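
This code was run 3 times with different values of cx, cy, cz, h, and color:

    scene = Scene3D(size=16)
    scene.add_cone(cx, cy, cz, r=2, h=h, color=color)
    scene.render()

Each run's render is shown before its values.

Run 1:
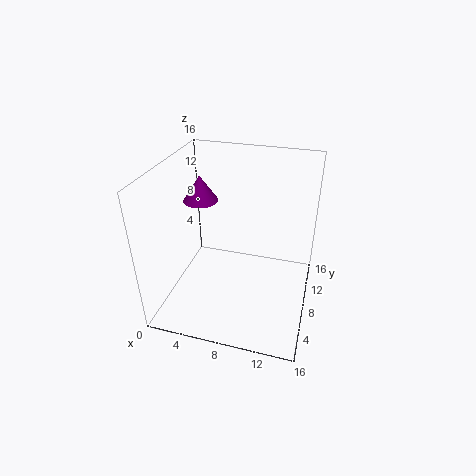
cx = 3, cy = 10, cz = 11, h = 3, color = 'purple'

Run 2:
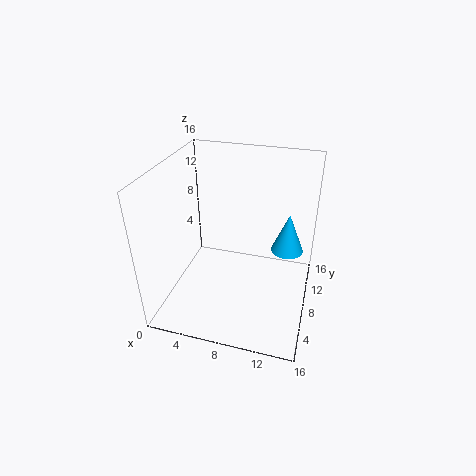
cx = 13, cy = 13, cz = 4, h = 5, color = 'deepskyblue'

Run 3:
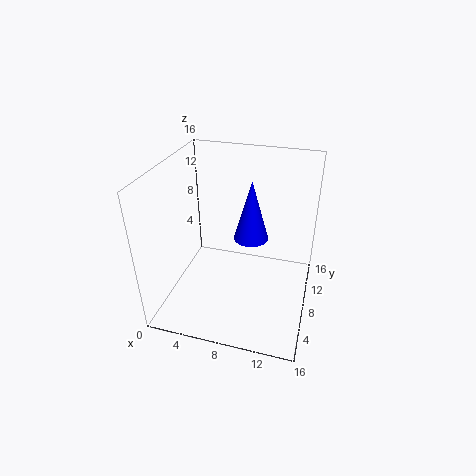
cx = 9, cy = 10, cz = 7, h = 7, color = 'blue'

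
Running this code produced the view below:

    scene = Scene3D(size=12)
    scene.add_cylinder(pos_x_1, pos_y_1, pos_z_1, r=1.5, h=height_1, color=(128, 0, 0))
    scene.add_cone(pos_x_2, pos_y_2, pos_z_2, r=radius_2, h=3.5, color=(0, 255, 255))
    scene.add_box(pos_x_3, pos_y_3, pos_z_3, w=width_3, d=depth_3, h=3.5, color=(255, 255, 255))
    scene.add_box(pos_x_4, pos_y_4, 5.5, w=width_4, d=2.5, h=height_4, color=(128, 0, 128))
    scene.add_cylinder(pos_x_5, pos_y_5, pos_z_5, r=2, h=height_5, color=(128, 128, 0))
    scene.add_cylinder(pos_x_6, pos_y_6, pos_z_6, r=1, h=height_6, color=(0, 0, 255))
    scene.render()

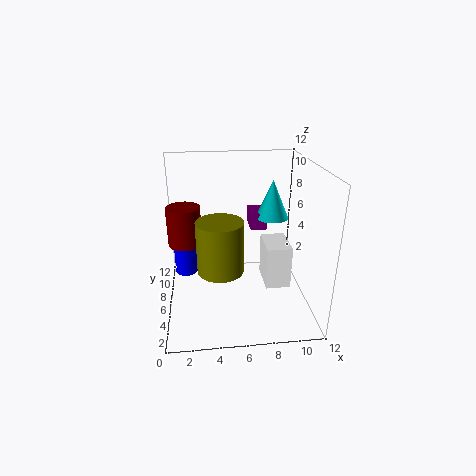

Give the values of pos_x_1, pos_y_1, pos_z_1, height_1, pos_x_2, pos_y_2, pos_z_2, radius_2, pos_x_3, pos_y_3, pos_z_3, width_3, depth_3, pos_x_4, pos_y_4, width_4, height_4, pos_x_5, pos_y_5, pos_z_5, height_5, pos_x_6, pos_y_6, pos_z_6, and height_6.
pos_x_1 = 1.5; pos_y_1 = 8.5; pos_z_1 = 4.5; height_1 = 3.5; pos_x_2 = 9.5; pos_y_2 = 9; pos_z_2 = 6.5; radius_2 = 1.5; pos_x_3 = 8; pos_y_3 = 3.5; pos_z_3 = 2.5; width_3 = 2; depth_3 = 3; pos_x_4 = 7.5; pos_y_4 = 8.5; width_4 = 1.5; height_4 = 1.5; pos_x_5 = 4.5; pos_y_5 = 6; pos_z_5 = 3; height_5 = 4.5; pos_x_6 = 1.5; pos_y_6 = 8; pos_z_6 = 2; height_6 = 4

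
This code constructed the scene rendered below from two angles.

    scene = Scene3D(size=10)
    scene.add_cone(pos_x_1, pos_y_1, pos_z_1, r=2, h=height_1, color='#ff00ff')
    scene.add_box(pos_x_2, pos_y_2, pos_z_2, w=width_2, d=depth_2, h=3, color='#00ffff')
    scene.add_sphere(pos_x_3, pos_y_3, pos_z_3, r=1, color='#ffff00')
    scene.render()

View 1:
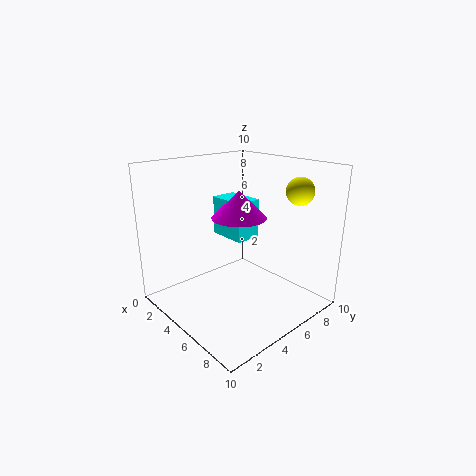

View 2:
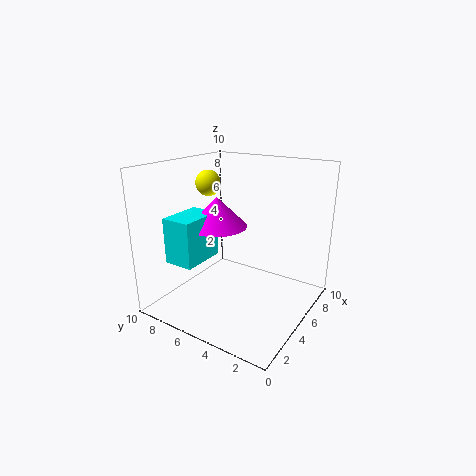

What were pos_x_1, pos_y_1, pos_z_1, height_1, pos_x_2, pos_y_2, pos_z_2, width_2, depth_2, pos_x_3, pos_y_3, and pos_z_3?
pos_x_1 = 4
pos_y_1 = 6
pos_z_1 = 6
height_1 = 2
pos_x_2 = 1
pos_y_2 = 6
pos_z_2 = 4
width_2 = 3
depth_2 = 2
pos_x_3 = 7
pos_y_3 = 9
pos_z_3 = 8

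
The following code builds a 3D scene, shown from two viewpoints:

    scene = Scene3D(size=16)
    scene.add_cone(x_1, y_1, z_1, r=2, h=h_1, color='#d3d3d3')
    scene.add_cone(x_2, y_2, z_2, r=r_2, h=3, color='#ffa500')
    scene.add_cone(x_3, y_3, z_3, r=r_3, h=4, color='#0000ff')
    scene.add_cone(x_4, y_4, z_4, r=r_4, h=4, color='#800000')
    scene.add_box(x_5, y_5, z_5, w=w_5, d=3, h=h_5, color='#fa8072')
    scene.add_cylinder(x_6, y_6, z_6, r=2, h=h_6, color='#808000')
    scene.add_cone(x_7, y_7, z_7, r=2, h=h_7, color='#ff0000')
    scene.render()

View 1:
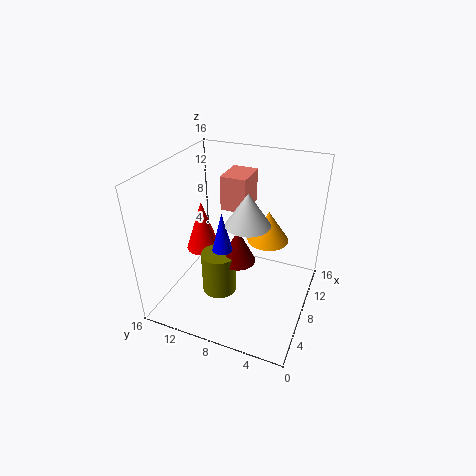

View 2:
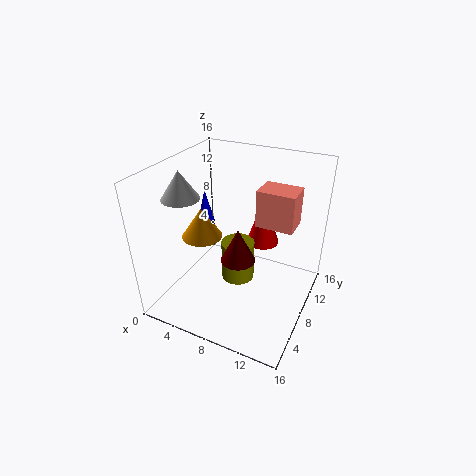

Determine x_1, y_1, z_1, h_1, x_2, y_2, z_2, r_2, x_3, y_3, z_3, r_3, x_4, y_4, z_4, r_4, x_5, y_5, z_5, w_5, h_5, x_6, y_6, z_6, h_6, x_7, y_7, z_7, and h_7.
x_1 = 3; y_1 = 5; z_1 = 13; h_1 = 3; x_2 = 6; y_2 = 4; z_2 = 10; r_2 = 2; x_3 = 4; y_3 = 8; z_3 = 9; r_3 = 1; x_4 = 8; y_4 = 8; z_4 = 5; r_4 = 2; x_5 = 10; y_5 = 8; z_5 = 10; w_5 = 4; h_5 = 4; x_6 = 7; y_6 = 10; z_6 = 1; h_6 = 5; x_7 = 9; y_7 = 13; z_7 = 5; h_7 = 6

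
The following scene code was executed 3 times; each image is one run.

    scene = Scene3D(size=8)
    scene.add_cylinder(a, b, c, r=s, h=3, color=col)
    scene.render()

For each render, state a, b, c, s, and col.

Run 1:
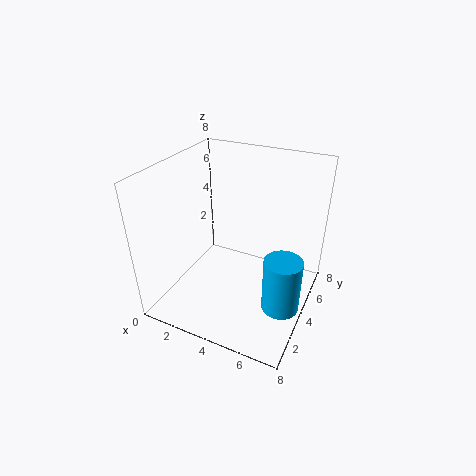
a = 7, b = 3, c = 1, s = 1, col = 'deepskyblue'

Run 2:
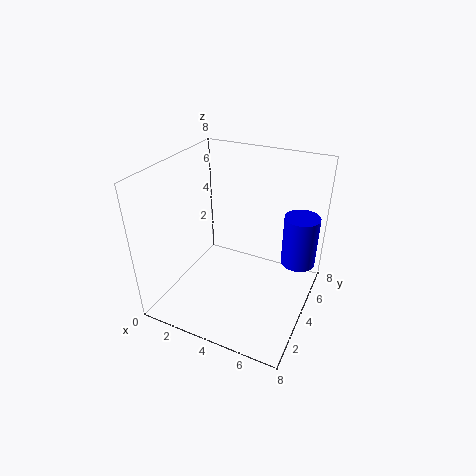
a = 7, b = 6, c = 2, s = 1, col = 'blue'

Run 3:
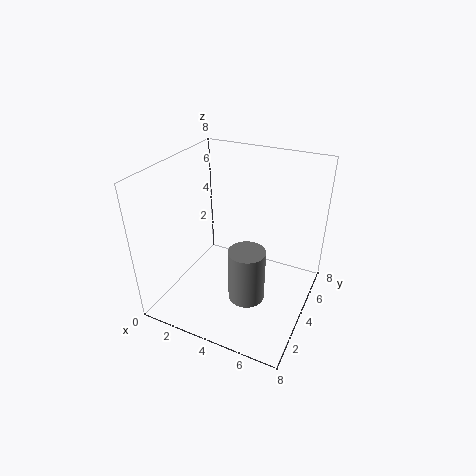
a = 5, b = 3, c = 1, s = 1, col = 'gray'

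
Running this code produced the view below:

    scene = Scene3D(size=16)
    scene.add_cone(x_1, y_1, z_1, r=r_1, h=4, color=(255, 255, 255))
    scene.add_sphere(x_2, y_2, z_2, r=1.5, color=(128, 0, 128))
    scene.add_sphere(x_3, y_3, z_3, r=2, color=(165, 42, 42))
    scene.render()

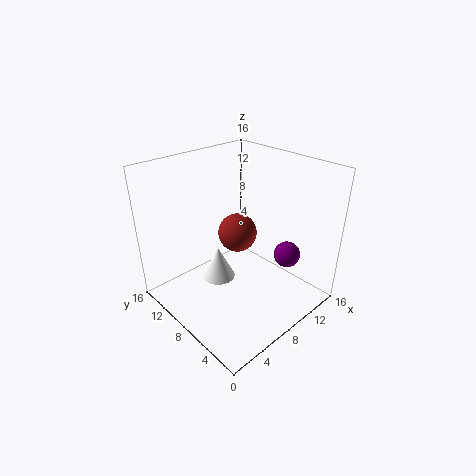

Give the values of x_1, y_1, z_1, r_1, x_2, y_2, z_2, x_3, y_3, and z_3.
x_1 = 7.5, y_1 = 11, z_1 = 1.5, r_1 = 2, x_2 = 12.5, y_2 = 4.5, z_2 = 5.5, x_3 = 7, y_3 = 7, z_3 = 9.5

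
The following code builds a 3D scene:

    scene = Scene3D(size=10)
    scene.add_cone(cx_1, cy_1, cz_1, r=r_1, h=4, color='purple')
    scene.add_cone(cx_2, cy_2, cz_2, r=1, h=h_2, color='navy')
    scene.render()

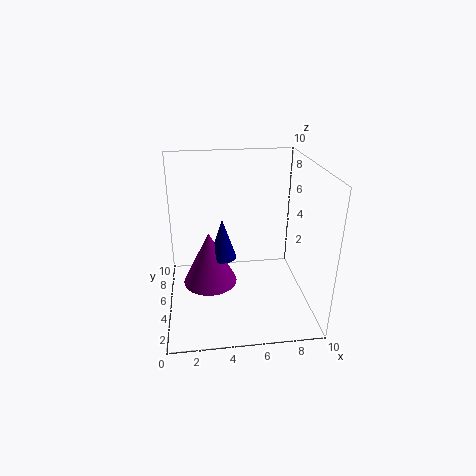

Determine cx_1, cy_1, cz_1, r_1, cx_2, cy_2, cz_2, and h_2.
cx_1 = 3
cy_1 = 6
cz_1 = 1
r_1 = 2
cx_2 = 4
cy_2 = 6
cz_2 = 3
h_2 = 3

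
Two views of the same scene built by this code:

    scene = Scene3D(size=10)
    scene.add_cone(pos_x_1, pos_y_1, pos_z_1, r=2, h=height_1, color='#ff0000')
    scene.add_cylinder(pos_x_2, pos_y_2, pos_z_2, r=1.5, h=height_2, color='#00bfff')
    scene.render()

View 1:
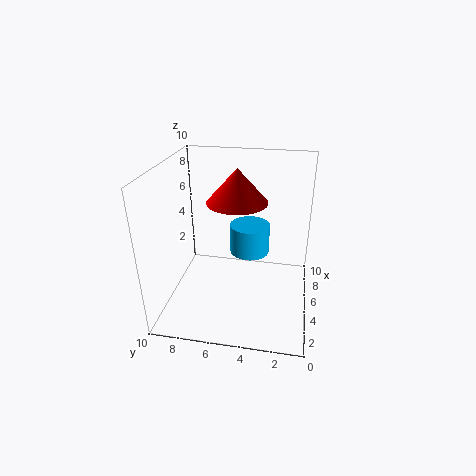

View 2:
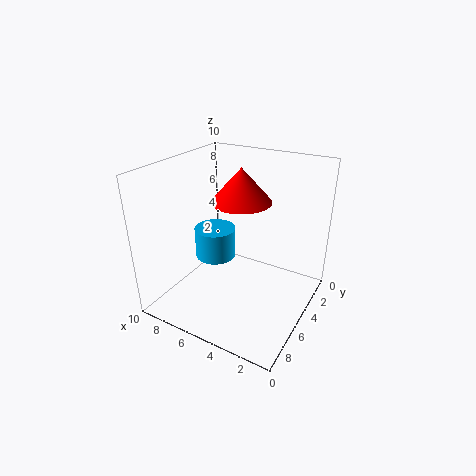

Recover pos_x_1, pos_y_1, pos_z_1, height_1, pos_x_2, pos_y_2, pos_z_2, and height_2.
pos_x_1 = 4.75, pos_y_1 = 5, pos_z_1 = 7.75, height_1 = 2.25, pos_x_2 = 7.25, pos_y_2 = 4.5, pos_z_2 = 2.75, height_2 = 2.25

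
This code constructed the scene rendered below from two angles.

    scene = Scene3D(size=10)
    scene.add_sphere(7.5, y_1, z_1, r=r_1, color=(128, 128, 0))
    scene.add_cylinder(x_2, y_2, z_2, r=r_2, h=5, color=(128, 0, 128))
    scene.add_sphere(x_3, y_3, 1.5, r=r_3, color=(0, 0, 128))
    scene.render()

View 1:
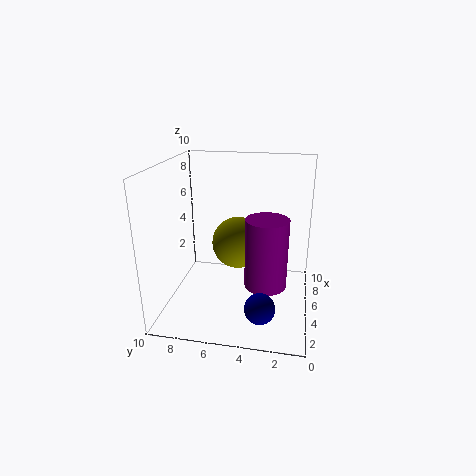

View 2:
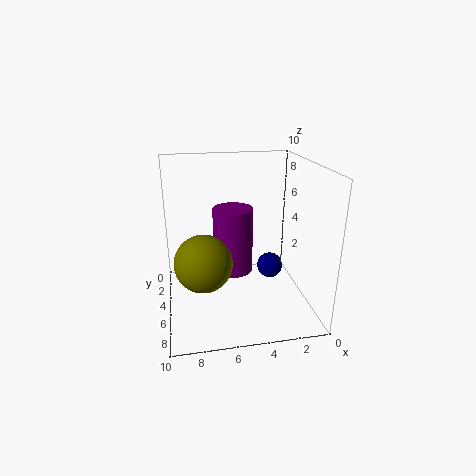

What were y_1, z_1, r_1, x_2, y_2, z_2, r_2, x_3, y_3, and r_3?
y_1 = 5.5; z_1 = 3.5; r_1 = 2; x_2 = 5; y_2 = 3; z_2 = 1.5; r_2 = 1.5; x_3 = 2; y_3 = 3; r_3 = 1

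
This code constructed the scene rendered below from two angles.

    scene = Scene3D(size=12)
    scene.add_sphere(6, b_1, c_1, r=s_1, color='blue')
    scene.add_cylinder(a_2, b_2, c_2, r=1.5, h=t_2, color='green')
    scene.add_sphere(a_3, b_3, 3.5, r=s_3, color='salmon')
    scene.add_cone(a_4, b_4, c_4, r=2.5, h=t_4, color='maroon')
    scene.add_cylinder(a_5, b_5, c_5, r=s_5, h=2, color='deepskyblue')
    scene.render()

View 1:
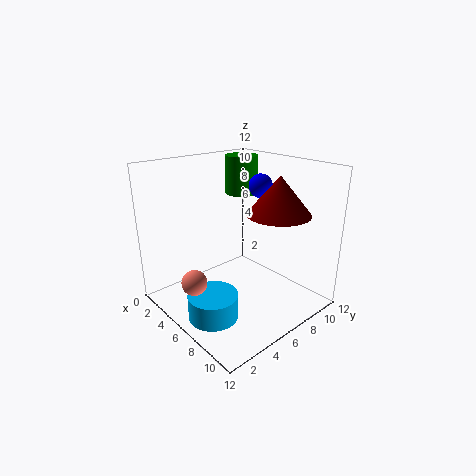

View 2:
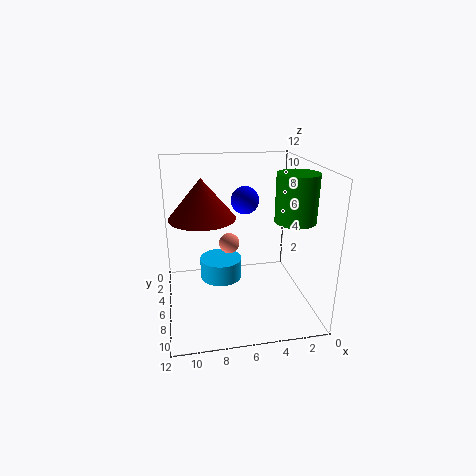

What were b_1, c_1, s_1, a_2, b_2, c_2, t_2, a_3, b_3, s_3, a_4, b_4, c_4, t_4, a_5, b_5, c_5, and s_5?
b_1 = 8.5; c_1 = 10; s_1 = 1; a_2 = 2.5; b_2 = 9.5; c_2 = 8.5; t_2 = 3.5; a_3 = 6; b_3 = 1.5; s_3 = 1; a_4 = 9; b_4 = 7.5; c_4 = 8.5; t_4 = 3; a_5 = 7; b_5 = 2.5; c_5 = 0.5; s_5 = 2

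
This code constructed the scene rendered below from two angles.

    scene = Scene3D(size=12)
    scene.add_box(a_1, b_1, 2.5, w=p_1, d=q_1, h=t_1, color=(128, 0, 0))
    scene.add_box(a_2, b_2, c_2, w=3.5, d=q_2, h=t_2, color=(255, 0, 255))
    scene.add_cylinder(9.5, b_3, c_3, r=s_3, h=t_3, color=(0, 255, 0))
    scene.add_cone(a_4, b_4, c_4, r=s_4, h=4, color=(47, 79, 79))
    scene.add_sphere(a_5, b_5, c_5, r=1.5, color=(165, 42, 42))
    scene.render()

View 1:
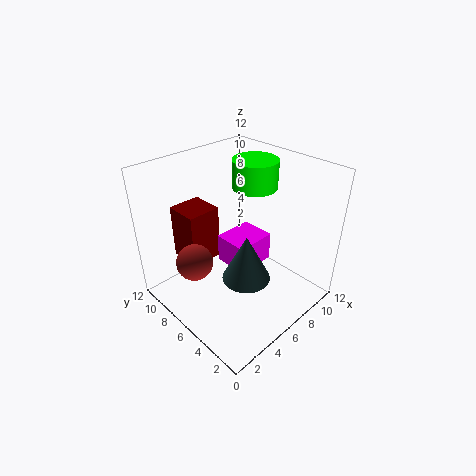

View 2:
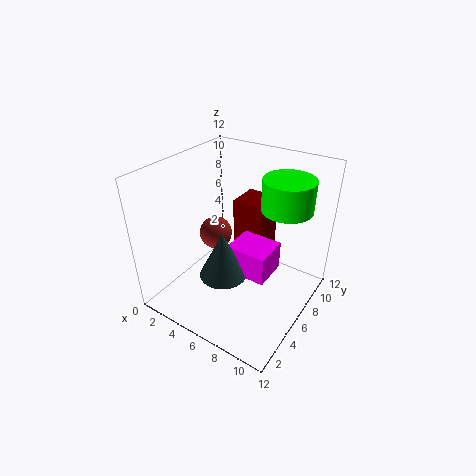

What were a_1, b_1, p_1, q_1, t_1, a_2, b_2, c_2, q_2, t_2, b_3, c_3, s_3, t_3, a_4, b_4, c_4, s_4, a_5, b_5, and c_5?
a_1 = 3.5
b_1 = 9
p_1 = 3
q_1 = 3
t_1 = 5
a_2 = 5.5
b_2 = 5
c_2 = 3
q_2 = 3
t_2 = 2.5
b_3 = 7.5
c_3 = 9
s_3 = 2
t_3 = 2.5
a_4 = 5.5
b_4 = 4.5
c_4 = 3
s_4 = 2
a_5 = 2.5
b_5 = 7.5
c_5 = 4.5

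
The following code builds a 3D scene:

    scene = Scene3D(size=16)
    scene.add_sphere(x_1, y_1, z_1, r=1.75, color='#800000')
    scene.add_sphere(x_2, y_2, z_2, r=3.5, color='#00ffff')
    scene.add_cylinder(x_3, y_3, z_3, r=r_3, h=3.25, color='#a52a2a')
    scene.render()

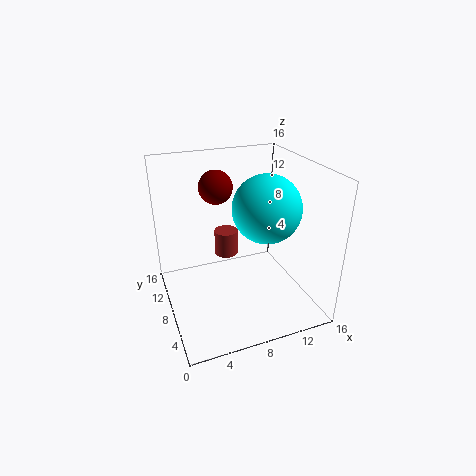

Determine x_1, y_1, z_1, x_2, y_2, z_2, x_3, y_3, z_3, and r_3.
x_1 = 5.75
y_1 = 8.5
z_1 = 14
x_2 = 10
y_2 = 5.25
z_2 = 12.25
x_3 = 8.5
y_3 = 13.5
z_3 = 3
r_3 = 1.5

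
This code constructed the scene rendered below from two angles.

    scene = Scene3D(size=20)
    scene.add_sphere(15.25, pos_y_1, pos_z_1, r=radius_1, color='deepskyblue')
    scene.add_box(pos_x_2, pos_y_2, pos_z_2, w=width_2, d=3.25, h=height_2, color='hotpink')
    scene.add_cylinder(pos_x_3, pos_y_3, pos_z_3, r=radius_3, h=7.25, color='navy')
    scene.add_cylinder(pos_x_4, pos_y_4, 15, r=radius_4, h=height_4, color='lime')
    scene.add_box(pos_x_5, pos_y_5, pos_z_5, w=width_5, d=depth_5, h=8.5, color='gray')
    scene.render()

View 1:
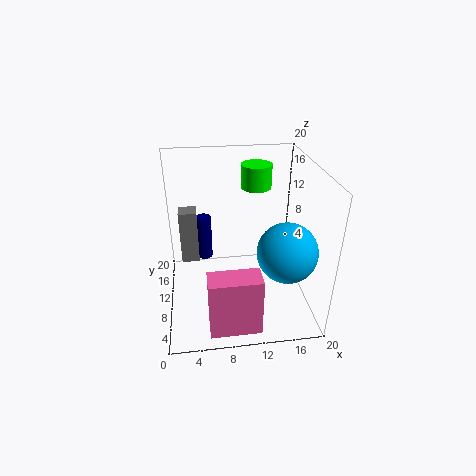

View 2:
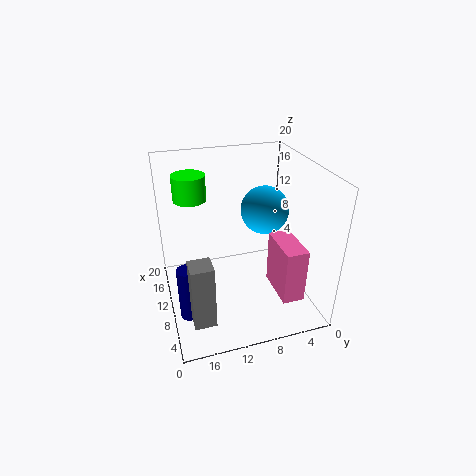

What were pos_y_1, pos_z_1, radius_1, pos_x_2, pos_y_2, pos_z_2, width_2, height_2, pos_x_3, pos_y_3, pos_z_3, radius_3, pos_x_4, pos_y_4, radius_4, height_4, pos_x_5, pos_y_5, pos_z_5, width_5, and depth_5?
pos_y_1 = 4; pos_z_1 = 11; radius_1 = 3.75; pos_x_2 = 5.25; pos_y_2 = 1.25; pos_z_2 = 0.5; width_2 = 6.75; height_2 = 8.25; pos_x_3 = 5.5; pos_y_3 = 18; pos_z_3 = 2.25; radius_3 = 1.25; pos_x_4 = 13.5; pos_y_4 = 15.75; radius_4 = 2.25; height_4 = 3.5; pos_x_5 = 1.75; pos_y_5 = 15.25; pos_z_5 = 3; width_5 = 2.75; depth_5 = 2.75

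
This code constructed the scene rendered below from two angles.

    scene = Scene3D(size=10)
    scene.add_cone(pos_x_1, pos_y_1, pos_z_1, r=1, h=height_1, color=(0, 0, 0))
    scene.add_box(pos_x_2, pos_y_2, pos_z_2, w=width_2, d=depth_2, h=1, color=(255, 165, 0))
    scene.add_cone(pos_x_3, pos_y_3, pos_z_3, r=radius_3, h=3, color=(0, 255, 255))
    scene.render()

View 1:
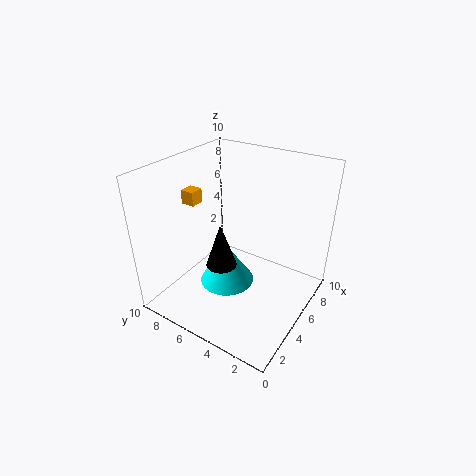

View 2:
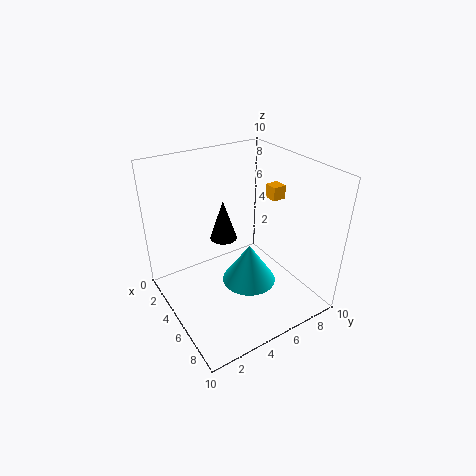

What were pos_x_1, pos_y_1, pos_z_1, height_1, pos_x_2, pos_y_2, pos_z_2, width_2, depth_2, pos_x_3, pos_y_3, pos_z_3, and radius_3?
pos_x_1 = 3
pos_y_1 = 5
pos_z_1 = 4
height_1 = 3
pos_x_2 = 4
pos_y_2 = 8
pos_z_2 = 7
width_2 = 1
depth_2 = 1
pos_x_3 = 5
pos_y_3 = 6
pos_z_3 = 1
radius_3 = 2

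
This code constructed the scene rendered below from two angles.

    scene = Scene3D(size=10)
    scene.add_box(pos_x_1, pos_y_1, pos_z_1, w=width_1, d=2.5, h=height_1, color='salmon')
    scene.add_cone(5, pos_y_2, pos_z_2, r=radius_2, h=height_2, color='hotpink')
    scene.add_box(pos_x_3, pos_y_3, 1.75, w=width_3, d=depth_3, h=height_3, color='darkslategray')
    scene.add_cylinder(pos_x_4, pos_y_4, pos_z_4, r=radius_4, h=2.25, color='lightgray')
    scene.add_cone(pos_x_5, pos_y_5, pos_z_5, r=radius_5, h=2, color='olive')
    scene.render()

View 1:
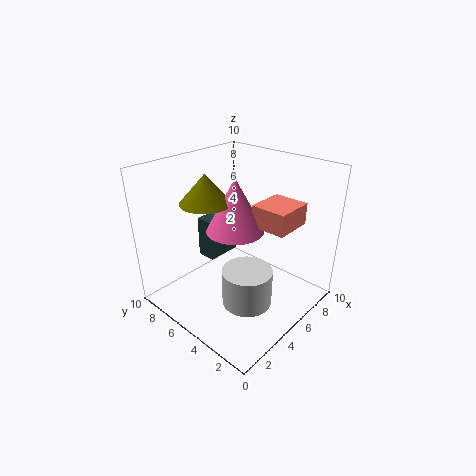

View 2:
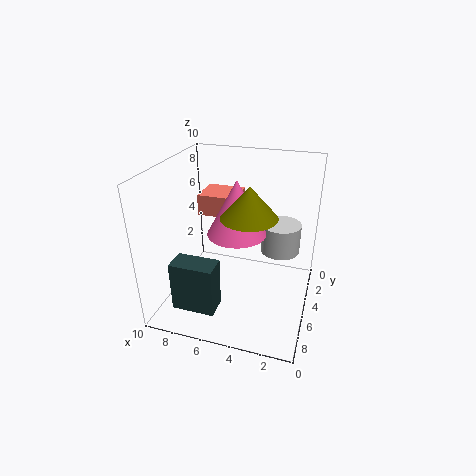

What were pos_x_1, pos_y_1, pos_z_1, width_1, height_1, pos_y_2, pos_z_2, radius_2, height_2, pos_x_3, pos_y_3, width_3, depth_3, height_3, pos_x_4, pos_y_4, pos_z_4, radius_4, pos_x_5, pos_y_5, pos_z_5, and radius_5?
pos_x_1 = 5.5, pos_y_1 = 1.75, pos_z_1 = 6, width_1 = 2.75, height_1 = 1.5, pos_y_2 = 5.25, pos_z_2 = 5.5, radius_2 = 2, height_2 = 3.75, pos_x_3 = 5.25, pos_y_3 = 8, width_3 = 2.75, depth_3 = 1.5, height_3 = 3.25, pos_x_4 = 2.5, pos_y_4 = 2, pos_z_4 = 2.75, radius_4 = 1.5, pos_x_5 = 3.75, pos_y_5 = 6.75, pos_z_5 = 7.5, radius_5 = 1.75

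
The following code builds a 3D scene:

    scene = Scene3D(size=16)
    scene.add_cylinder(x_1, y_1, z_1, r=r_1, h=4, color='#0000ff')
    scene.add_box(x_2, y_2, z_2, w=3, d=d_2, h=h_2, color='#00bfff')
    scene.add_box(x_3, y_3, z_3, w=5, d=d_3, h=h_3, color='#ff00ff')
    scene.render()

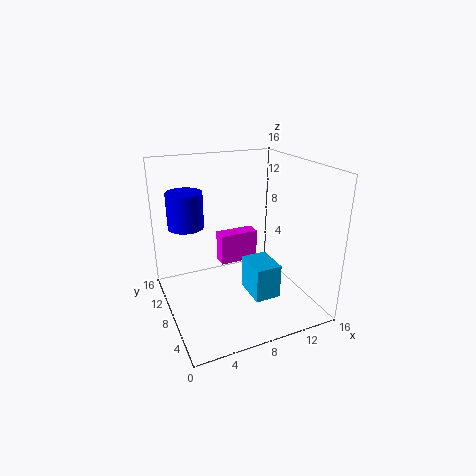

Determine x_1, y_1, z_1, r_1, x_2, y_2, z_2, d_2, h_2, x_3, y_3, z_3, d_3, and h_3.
x_1 = 3; y_1 = 11; z_1 = 9; r_1 = 2; x_2 = 9; y_2 = 5; z_2 = 1; d_2 = 4; h_2 = 4; x_3 = 8; y_3 = 13; z_3 = 2; d_3 = 2; h_3 = 4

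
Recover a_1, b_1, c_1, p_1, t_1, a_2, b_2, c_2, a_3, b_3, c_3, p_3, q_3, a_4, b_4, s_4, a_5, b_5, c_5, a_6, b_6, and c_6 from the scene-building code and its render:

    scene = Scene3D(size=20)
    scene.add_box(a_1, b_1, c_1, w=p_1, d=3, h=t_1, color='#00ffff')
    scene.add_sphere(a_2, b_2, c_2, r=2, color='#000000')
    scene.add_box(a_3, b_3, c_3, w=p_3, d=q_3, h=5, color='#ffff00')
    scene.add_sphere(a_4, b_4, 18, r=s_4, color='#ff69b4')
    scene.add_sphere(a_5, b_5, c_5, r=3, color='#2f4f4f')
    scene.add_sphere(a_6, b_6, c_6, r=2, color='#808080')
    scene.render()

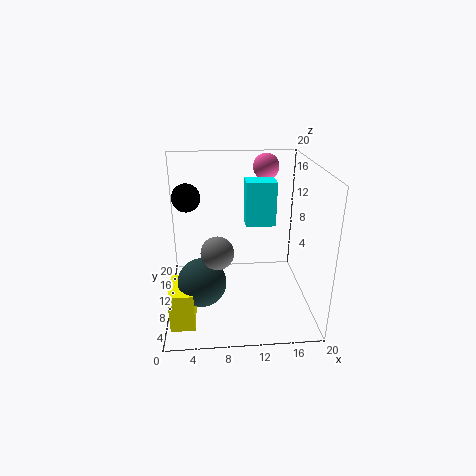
a_1 = 11; b_1 = 9; c_1 = 12; p_1 = 4; t_1 = 6; a_2 = 3; b_2 = 13; c_2 = 15; a_3 = 1; b_3 = 1; c_3 = 2; p_3 = 3; q_3 = 5; a_4 = 15; b_4 = 18; s_4 = 2; a_5 = 5; b_5 = 4; c_5 = 7; a_6 = 7; b_6 = 4; c_6 = 11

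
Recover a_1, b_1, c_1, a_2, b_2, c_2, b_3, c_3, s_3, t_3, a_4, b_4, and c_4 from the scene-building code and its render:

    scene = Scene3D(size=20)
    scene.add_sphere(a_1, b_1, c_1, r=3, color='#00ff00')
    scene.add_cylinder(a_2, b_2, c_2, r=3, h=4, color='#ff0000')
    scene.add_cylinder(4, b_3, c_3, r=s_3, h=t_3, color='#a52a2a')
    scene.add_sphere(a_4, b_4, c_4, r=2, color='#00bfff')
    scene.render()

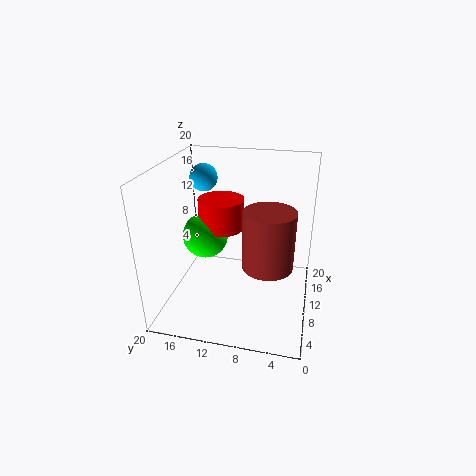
a_1 = 8; b_1 = 14; c_1 = 11; a_2 = 9; b_2 = 12; c_2 = 12; b_3 = 5; c_3 = 10; s_3 = 3; t_3 = 7; a_4 = 14; b_4 = 16; c_4 = 17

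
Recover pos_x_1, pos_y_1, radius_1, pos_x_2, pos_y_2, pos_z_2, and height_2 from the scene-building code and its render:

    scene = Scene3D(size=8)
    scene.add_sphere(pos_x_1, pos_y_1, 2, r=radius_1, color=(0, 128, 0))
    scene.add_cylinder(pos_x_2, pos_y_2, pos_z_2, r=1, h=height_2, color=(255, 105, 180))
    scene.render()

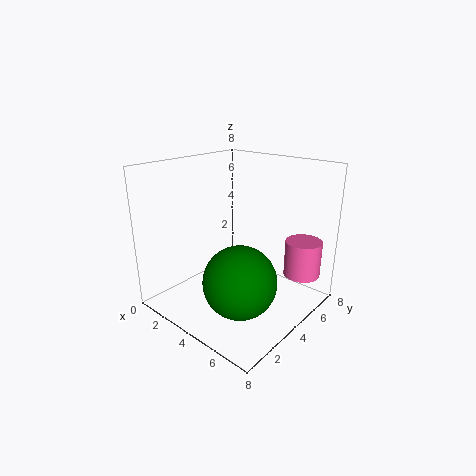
pos_x_1 = 5; pos_y_1 = 3; radius_1 = 2; pos_x_2 = 7; pos_y_2 = 6; pos_z_2 = 2; height_2 = 2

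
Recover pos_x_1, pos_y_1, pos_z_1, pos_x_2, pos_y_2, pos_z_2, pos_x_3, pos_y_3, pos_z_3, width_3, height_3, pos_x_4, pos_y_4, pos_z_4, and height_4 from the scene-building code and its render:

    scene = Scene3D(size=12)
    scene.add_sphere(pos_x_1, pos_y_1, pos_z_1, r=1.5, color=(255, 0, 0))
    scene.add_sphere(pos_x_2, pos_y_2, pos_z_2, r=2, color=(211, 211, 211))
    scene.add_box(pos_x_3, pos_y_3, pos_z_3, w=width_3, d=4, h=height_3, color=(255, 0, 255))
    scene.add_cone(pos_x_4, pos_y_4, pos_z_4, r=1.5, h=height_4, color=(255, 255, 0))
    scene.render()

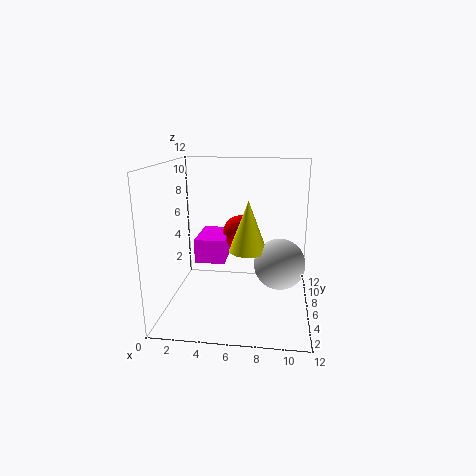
pos_x_1 = 6; pos_y_1 = 7.5; pos_z_1 = 6; pos_x_2 = 9.5; pos_y_2 = 4.5; pos_z_2 = 4.5; pos_x_3 = 2.5; pos_y_3 = 5; pos_z_3 = 4; width_3 = 2.5; height_3 = 2; pos_x_4 = 7; pos_y_4 = 4.5; pos_z_4 = 5.5; height_4 = 4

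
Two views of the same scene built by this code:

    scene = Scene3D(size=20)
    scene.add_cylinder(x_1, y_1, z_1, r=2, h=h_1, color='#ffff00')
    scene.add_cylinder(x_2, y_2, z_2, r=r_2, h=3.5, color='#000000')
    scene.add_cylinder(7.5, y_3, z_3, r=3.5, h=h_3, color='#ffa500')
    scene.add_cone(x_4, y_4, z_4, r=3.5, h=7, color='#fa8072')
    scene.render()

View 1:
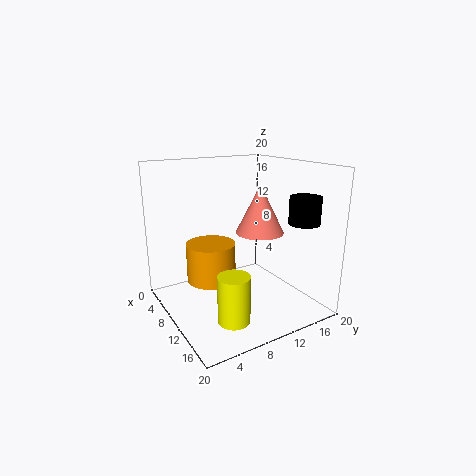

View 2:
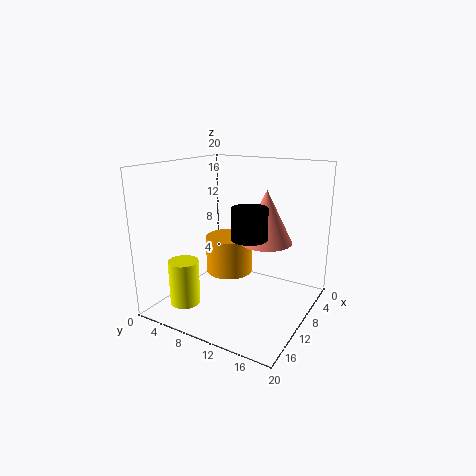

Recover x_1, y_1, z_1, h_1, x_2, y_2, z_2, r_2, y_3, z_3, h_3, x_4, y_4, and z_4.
x_1 = 16.5; y_1 = 5.5; z_1 = 2; h_1 = 6; x_2 = 17; y_2 = 15.5; z_2 = 13; r_2 = 2; y_3 = 7; z_3 = 3.5; h_3 = 5.5; x_4 = 9.5; y_4 = 14; z_4 = 10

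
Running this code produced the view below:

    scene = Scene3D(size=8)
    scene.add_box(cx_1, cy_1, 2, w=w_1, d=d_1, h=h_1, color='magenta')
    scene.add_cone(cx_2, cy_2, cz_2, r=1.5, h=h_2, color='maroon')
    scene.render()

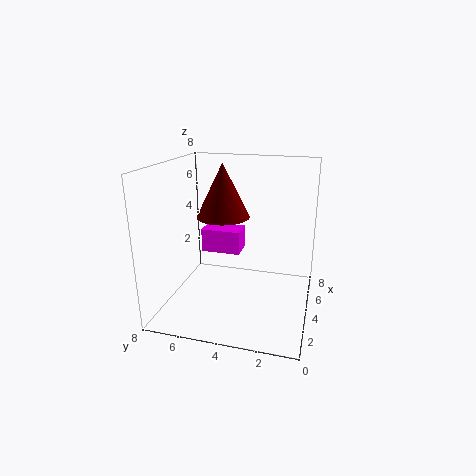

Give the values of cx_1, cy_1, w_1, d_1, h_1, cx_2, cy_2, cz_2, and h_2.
cx_1 = 6, cy_1 = 4.5, w_1 = 1.5, d_1 = 2.5, h_1 = 1.5, cx_2 = 4.5, cy_2 = 5, cz_2 = 5, h_2 = 3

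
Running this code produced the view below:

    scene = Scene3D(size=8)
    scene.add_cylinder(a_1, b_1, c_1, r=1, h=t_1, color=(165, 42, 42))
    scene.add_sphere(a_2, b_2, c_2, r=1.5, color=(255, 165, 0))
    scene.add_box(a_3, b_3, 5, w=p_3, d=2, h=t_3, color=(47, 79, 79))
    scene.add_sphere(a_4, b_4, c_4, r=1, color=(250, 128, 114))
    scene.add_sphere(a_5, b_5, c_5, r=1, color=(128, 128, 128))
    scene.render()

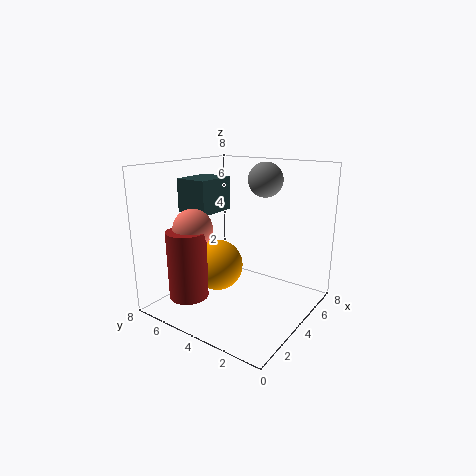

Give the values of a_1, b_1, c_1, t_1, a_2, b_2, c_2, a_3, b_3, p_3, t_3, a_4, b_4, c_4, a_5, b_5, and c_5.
a_1 = 1; b_1 = 5; c_1 = 1.5; t_1 = 3.5; a_2 = 4; b_2 = 5.5; c_2 = 2; a_3 = 3.5; b_3 = 6; p_3 = 2.5; t_3 = 2; a_4 = 1.5; b_4 = 5; c_4 = 5; a_5 = 6; b_5 = 3.5; c_5 = 7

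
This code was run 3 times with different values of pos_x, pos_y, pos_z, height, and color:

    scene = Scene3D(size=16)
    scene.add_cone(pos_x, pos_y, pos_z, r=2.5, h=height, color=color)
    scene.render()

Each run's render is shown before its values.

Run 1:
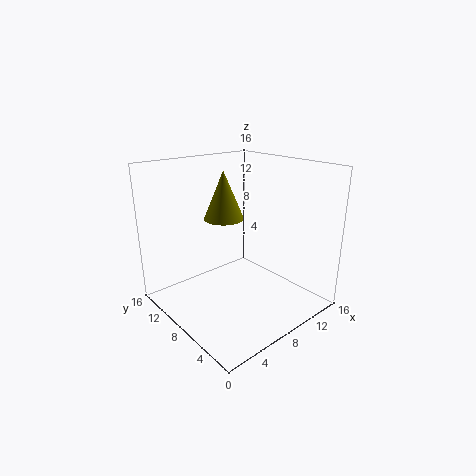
pos_x = 10
pos_y = 13
pos_z = 8.5
height = 6
color = 'olive'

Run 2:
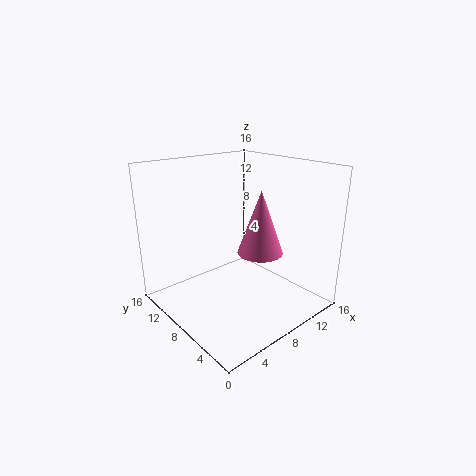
pos_x = 9.5
pos_y = 6
pos_z = 6.5
height = 7
color = 'hotpink'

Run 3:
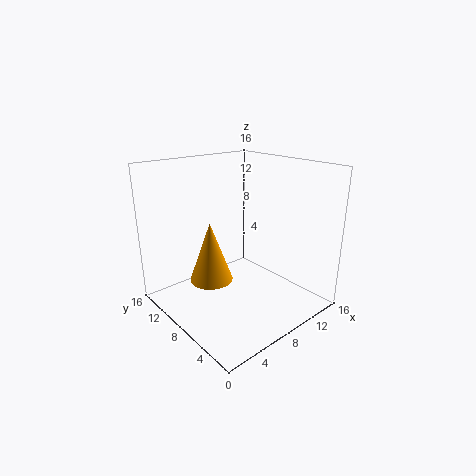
pos_x = 6
pos_y = 10.5
pos_z = 2.5
height = 7
color = 'orange'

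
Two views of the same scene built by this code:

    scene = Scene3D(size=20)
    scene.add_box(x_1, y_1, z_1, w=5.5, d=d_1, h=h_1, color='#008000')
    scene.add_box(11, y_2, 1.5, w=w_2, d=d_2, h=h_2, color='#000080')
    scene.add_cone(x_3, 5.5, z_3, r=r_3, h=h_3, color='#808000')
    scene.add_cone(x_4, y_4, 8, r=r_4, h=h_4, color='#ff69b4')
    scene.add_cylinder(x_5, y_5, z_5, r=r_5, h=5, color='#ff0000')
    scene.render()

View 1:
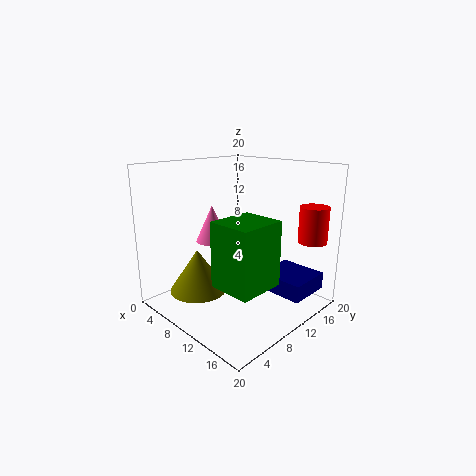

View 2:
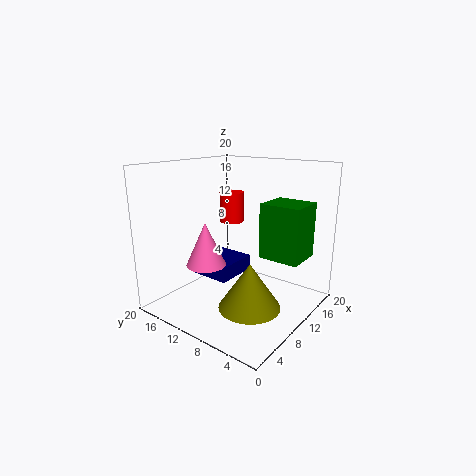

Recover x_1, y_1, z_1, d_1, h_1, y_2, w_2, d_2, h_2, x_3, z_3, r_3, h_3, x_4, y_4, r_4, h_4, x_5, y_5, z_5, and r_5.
x_1 = 13, y_1 = 2.5, z_1 = 6.5, d_1 = 6, h_1 = 8, y_2 = 13.5, w_2 = 7, d_2 = 6.5, h_2 = 2.5, x_3 = 6.5, z_3 = 2.5, r_3 = 4, h_3 = 6, x_4 = 4, y_4 = 10.5, r_4 = 2.5, h_4 = 5.5, x_5 = 17.5, y_5 = 17, z_5 = 9.5, r_5 = 2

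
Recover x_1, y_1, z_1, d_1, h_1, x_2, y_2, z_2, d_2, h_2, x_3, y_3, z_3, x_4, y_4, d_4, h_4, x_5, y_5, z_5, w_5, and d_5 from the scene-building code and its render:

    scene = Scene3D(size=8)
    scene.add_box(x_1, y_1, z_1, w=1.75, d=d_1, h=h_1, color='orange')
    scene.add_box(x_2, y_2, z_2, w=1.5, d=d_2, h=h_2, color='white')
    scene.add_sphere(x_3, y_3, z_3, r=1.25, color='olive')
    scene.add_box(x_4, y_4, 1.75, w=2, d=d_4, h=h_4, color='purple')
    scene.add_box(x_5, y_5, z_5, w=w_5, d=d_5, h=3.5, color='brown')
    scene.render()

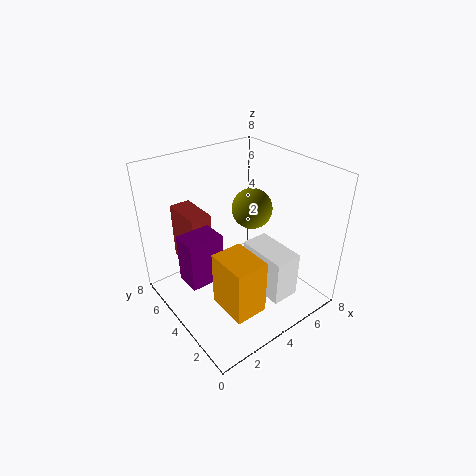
x_1 = 1.75; y_1 = 1; z_1 = 1.25; d_1 = 2.25; h_1 = 3; x_2 = 4; y_2 = 0.75; z_2 = 1.5; d_2 = 2.75; h_2 = 2.5; x_3 = 6.25; y_3 = 5.5; z_3 = 4.5; x_4 = 1; y_4 = 4; d_4 = 1.5; h_4 = 2.75; x_5 = 2; y_5 = 5.5; z_5 = 1.5; w_5 = 1.25; d_5 = 2.5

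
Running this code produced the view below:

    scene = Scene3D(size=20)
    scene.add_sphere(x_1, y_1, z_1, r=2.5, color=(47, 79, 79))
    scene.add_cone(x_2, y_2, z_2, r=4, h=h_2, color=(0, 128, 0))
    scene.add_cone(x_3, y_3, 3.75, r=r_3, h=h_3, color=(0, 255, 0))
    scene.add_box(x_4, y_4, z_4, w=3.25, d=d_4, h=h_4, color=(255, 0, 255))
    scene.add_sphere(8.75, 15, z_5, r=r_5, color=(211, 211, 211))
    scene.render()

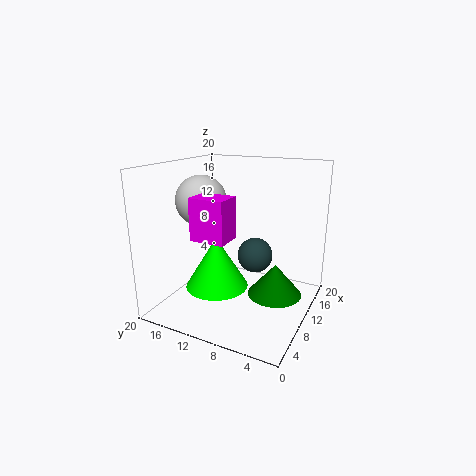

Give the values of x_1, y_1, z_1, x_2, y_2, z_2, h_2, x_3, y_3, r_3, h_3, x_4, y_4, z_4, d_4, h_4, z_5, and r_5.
x_1 = 12, y_1 = 8.25, z_1 = 7, x_2 = 13.25, y_2 = 5.5, z_2 = 0.75, h_2 = 4.75, x_3 = 7, y_3 = 11.75, r_3 = 4.25, h_3 = 7, x_4 = 1.25, y_4 = 7.5, z_4 = 12.25, d_4 = 4.25, h_4 = 5, z_5 = 15, r_5 = 3.5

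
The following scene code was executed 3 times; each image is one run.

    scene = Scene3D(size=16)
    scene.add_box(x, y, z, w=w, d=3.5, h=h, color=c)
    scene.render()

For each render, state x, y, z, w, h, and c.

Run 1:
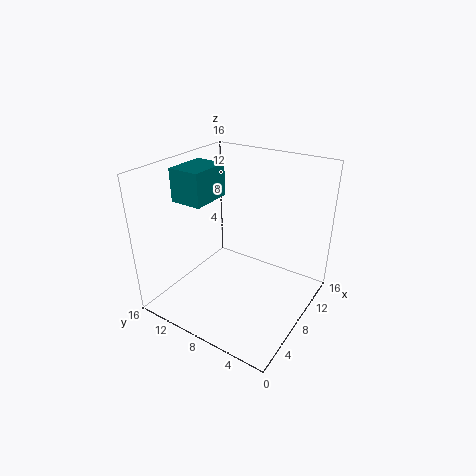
x = 4
y = 10
z = 12.5
w = 4.5
h = 3.5
c = 'teal'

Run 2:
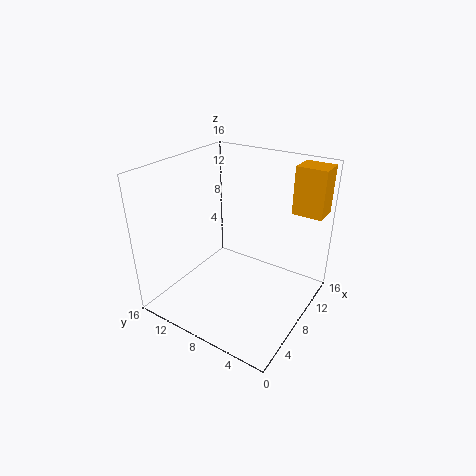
x = 13
y = 0.5
z = 10
w = 3
h = 5.5
c = 'orange'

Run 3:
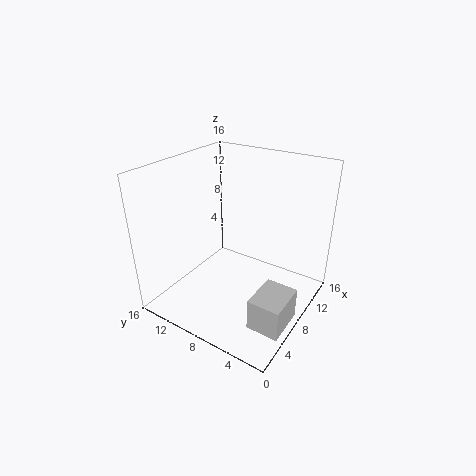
x = 3.5
y = 0.5
z = 0.5
w = 4.5
h = 3.5
c = 'lightgray'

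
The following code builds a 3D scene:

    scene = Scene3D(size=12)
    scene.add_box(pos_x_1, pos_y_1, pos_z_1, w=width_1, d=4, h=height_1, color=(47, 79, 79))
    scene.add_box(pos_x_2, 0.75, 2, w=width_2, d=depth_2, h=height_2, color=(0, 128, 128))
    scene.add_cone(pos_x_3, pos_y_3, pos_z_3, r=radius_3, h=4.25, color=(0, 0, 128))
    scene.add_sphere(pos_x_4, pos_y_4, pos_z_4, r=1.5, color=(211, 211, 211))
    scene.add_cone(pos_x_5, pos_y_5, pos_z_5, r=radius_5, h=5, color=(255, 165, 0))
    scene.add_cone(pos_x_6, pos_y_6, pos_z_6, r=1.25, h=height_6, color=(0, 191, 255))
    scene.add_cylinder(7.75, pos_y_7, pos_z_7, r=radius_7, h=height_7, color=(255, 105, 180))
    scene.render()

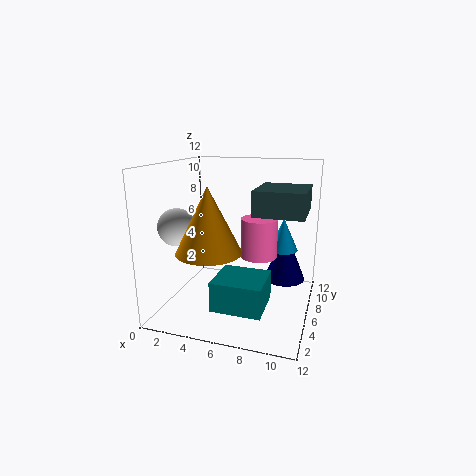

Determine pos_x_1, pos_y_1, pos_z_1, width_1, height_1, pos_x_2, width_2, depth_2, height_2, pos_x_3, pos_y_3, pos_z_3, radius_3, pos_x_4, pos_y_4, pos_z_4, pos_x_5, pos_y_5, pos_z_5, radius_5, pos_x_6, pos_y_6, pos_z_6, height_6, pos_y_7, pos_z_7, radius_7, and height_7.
pos_x_1 = 8.25; pos_y_1 = 1.75; pos_z_1 = 9; width_1 = 3.5; height_1 = 1.75; pos_x_2 = 5.5; width_2 = 3.75; depth_2 = 3.5; height_2 = 2.25; pos_x_3 = 9.75; pos_y_3 = 7.5; pos_z_3 = 2.25; radius_3 = 1.75; pos_x_4 = 1.75; pos_y_4 = 3.5; pos_z_4 = 7.25; pos_x_5 = 4.75; pos_y_5 = 2.75; pos_z_5 = 5.75; radius_5 = 2.5; pos_x_6 = 9.5; pos_y_6 = 7.75; pos_z_6 = 4.75; height_6 = 2.75; pos_y_7 = 6.25; pos_z_7 = 4.5; radius_7 = 1.5; height_7 = 3.25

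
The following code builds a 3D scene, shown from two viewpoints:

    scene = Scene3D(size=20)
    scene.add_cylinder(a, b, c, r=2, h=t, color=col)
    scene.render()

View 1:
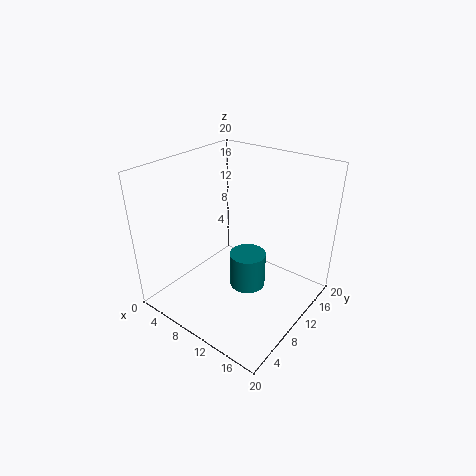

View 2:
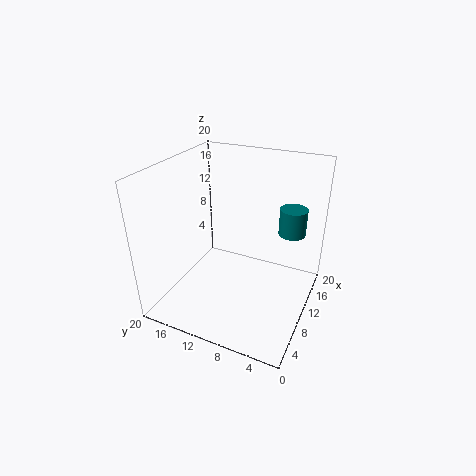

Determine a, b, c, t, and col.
a = 16; b = 4; c = 9; t = 4; col = 'teal'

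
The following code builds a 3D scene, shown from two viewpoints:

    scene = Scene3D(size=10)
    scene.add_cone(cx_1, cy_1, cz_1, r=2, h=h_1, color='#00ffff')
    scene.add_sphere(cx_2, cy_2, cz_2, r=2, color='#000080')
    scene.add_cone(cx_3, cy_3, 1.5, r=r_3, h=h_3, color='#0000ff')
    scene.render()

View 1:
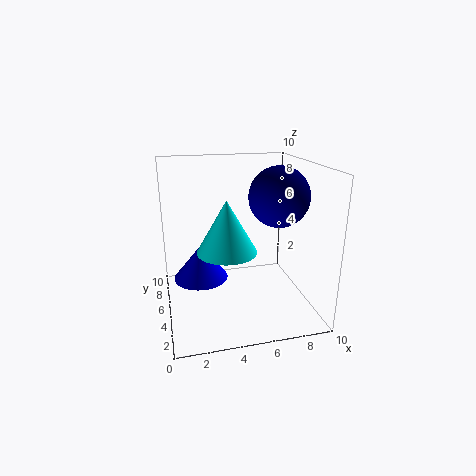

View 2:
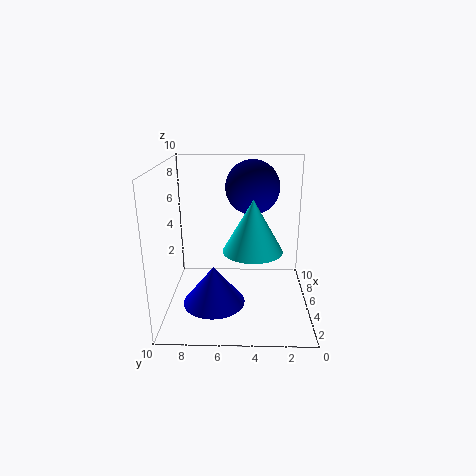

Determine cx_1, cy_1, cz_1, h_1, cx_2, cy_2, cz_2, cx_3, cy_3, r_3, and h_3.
cx_1 = 4; cy_1 = 4; cz_1 = 4.5; h_1 = 3.5; cx_2 = 7.5; cy_2 = 4; cz_2 = 8; cx_3 = 2.5; cy_3 = 6.5; r_3 = 2; h_3 = 2.5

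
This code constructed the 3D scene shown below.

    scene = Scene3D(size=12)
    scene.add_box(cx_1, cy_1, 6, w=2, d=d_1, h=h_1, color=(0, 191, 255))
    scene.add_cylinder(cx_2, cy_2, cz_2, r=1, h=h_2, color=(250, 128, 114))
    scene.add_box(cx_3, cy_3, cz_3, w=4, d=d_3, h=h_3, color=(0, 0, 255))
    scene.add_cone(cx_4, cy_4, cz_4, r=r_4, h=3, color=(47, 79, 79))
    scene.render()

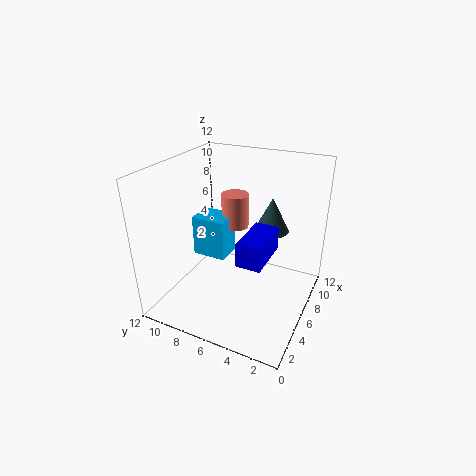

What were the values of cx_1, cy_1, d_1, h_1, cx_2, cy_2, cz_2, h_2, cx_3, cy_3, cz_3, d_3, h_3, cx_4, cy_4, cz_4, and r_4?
cx_1 = 2.5; cy_1 = 5.5; d_1 = 2.5; h_1 = 3; cx_2 = 4.5; cy_2 = 5.5; cz_2 = 8; h_2 = 2.5; cx_3 = 3.5; cy_3 = 3; cz_3 = 5; d_3 = 2; h_3 = 2; cx_4 = 8.5; cy_4 = 4; cz_4 = 6; r_4 = 1.5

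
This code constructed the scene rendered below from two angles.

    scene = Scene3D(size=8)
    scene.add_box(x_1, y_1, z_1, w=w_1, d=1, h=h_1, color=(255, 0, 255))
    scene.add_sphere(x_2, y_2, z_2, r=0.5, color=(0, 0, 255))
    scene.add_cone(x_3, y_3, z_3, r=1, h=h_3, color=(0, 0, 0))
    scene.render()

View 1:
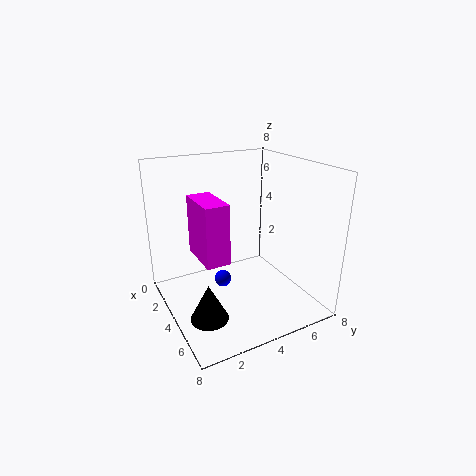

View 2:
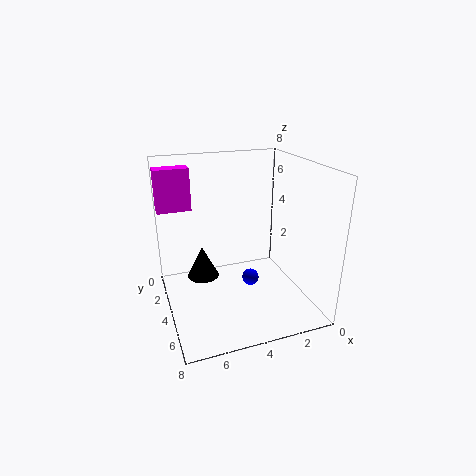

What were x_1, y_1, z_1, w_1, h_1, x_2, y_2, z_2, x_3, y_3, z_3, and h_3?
x_1 = 6; y_1 = 0.5; z_1 = 5; w_1 = 2; h_1 = 2.5; x_2 = 3; y_2 = 3.5; z_2 = 1; x_3 = 5.5; y_3 = 1.5; z_3 = 0.5; h_3 = 2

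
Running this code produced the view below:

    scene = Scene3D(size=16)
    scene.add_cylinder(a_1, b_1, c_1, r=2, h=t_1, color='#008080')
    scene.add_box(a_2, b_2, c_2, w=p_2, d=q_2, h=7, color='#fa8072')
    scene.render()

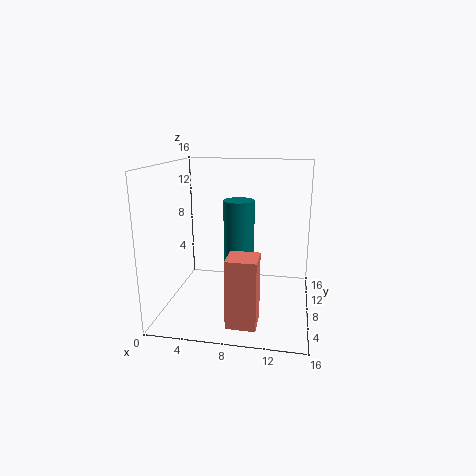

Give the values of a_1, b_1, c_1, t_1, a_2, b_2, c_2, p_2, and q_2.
a_1 = 7; b_1 = 14; c_1 = 3; t_1 = 8; a_2 = 8; b_2 = 1; c_2 = 1; p_2 = 3; q_2 = 3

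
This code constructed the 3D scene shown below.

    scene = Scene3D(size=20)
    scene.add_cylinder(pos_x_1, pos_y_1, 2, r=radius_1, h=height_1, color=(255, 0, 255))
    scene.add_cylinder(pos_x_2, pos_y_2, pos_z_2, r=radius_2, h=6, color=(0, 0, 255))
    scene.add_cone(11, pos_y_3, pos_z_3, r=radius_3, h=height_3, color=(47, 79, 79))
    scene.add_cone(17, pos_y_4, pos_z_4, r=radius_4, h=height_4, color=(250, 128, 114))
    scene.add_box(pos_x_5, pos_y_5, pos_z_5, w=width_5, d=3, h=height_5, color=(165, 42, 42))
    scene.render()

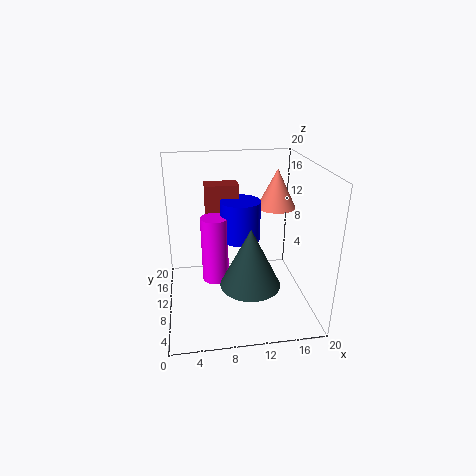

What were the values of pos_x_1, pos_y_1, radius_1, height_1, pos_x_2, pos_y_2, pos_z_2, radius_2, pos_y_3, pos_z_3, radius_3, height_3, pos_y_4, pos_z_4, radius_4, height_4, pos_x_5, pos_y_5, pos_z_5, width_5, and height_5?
pos_x_1 = 7, pos_y_1 = 13, radius_1 = 2, height_1 = 10, pos_x_2 = 11, pos_y_2 = 14, pos_z_2 = 8, radius_2 = 3, pos_y_3 = 6, pos_z_3 = 5, radius_3 = 4, height_3 = 8, pos_y_4 = 16, pos_z_4 = 12, radius_4 = 3, height_4 = 6, pos_x_5 = 6, pos_y_5 = 15, pos_z_5 = 8, width_5 = 5, height_5 = 8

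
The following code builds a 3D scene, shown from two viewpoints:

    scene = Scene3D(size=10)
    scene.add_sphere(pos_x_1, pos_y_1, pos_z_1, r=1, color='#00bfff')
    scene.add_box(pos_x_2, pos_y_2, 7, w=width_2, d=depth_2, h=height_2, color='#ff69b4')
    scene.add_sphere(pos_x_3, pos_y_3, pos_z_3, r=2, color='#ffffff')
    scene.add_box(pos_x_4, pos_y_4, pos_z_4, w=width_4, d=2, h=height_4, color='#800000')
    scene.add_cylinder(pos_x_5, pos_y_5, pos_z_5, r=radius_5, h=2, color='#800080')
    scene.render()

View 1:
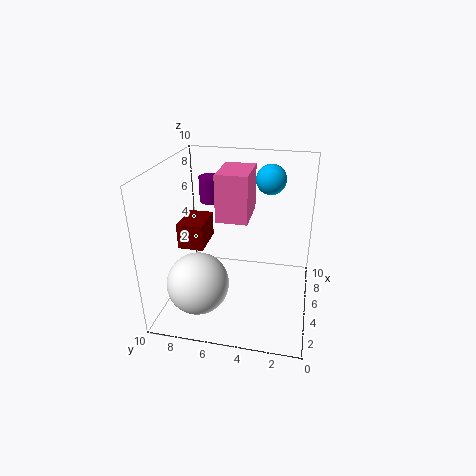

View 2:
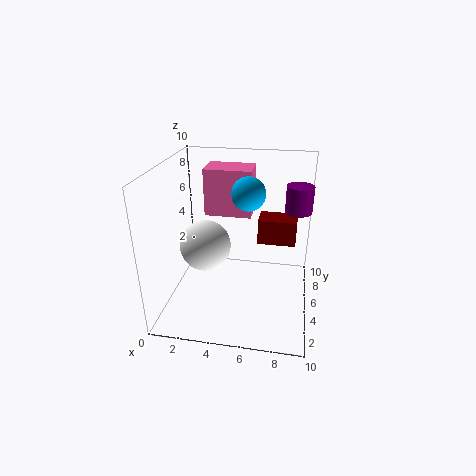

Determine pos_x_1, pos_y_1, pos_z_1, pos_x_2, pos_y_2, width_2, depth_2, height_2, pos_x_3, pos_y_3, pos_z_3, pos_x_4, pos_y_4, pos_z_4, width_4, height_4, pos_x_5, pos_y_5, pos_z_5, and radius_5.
pos_x_1 = 6; pos_y_1 = 3; pos_z_1 = 9; pos_x_2 = 3; pos_y_2 = 4; width_2 = 3; depth_2 = 2; height_2 = 3; pos_x_3 = 2; pos_y_3 = 7; pos_z_3 = 3; pos_x_4 = 6; pos_y_4 = 8; pos_z_4 = 3; width_4 = 3; height_4 = 2; pos_x_5 = 9; pos_y_5 = 8; pos_z_5 = 6; radius_5 = 1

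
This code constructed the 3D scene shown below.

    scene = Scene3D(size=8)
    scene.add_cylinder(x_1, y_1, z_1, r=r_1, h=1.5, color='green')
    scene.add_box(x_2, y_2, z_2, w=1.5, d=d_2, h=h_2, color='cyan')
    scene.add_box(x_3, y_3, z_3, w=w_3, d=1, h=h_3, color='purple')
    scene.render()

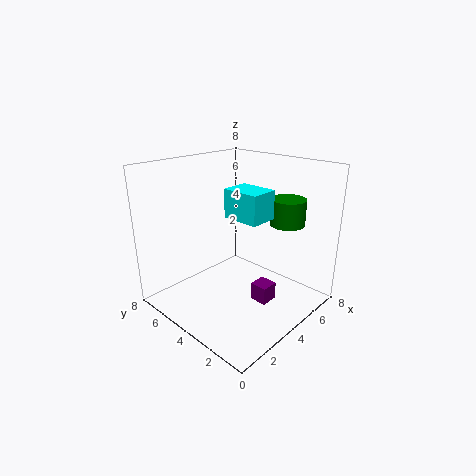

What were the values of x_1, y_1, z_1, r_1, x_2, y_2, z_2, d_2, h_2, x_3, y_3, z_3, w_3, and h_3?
x_1 = 6.5, y_1 = 2.5, z_1 = 4.5, r_1 = 1, x_2 = 3, y_2 = 2, z_2 = 5.5, d_2 = 2, h_2 = 1.5, x_3 = 4, y_3 = 2, z_3 = 0.5, w_3 = 1, h_3 = 1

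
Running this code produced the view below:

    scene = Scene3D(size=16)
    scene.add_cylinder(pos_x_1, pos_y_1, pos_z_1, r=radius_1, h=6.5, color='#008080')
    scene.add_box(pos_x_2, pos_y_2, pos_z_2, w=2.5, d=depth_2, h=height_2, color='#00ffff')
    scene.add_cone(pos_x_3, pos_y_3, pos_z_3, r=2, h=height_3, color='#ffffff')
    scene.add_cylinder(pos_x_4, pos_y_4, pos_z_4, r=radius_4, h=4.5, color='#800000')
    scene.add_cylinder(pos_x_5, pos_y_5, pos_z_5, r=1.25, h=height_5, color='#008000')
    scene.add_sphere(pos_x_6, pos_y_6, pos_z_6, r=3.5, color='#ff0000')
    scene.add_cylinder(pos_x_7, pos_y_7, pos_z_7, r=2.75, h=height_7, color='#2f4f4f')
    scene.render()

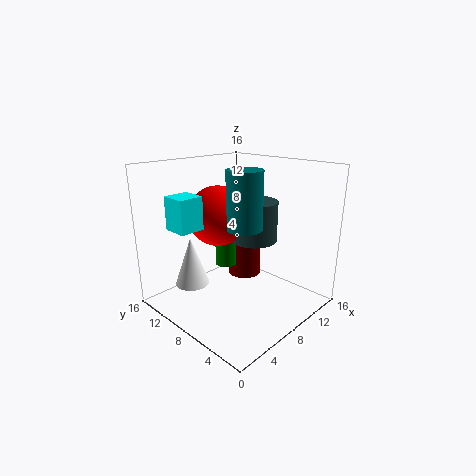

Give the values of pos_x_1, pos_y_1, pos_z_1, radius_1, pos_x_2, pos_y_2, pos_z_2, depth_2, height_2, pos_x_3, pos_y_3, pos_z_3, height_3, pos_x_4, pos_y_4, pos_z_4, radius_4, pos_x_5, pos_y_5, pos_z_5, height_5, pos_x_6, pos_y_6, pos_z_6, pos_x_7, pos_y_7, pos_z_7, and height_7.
pos_x_1 = 8.5
pos_y_1 = 7.5
pos_z_1 = 9
radius_1 = 2
pos_x_2 = 0.25
pos_y_2 = 7.5
pos_z_2 = 10.5
depth_2 = 2.5
height_2 = 3.25
pos_x_3 = 5
pos_y_3 = 12.75
pos_z_3 = 1.75
height_3 = 5.75
pos_x_4 = 11.25
pos_y_4 = 10
pos_z_4 = 2
radius_4 = 2
pos_x_5 = 8.75
pos_y_5 = 10.75
pos_z_5 = 3.75
height_5 = 6.25
pos_x_6 = 8.25
pos_y_6 = 11.5
pos_z_6 = 9.75
pos_x_7 = 11.25
pos_y_7 = 8.5
pos_z_7 = 6.75
height_7 = 4.75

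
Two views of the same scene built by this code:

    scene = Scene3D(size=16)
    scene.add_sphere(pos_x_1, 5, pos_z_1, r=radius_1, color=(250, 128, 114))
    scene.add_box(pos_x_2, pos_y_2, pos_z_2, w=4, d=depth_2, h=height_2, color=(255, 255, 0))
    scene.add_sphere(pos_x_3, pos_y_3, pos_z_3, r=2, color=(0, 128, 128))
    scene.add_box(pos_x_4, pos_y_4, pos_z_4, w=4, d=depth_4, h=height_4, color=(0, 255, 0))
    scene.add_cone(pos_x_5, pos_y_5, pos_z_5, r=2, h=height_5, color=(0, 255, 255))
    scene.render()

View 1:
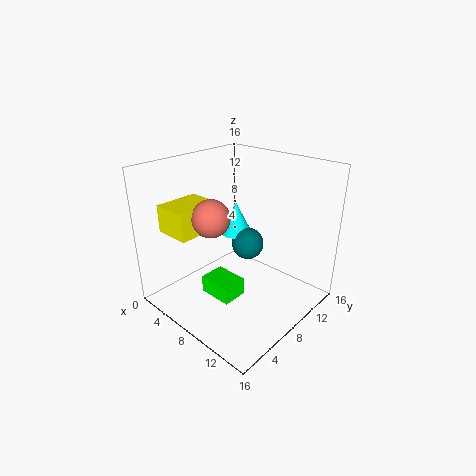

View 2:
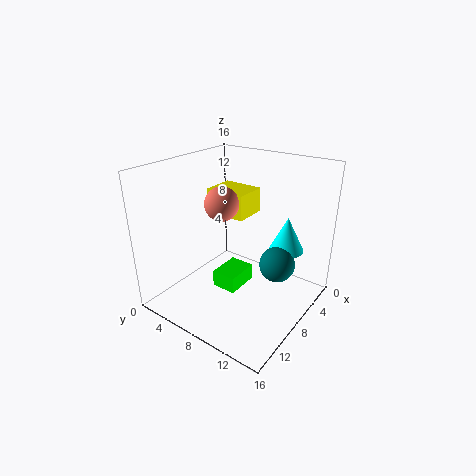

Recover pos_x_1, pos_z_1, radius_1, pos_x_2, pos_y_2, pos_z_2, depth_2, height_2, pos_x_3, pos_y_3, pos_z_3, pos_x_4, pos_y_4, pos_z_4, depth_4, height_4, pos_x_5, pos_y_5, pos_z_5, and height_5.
pos_x_1 = 7, pos_z_1 = 11, radius_1 = 2, pos_x_2 = 2, pos_y_2 = 2, pos_z_2 = 9, depth_2 = 5, height_2 = 3, pos_x_3 = 6, pos_y_3 = 12, pos_z_3 = 5, pos_x_4 = 5, pos_y_4 = 5, pos_z_4 = 1, depth_4 = 3, height_4 = 2, pos_x_5 = 4, pos_y_5 = 12, pos_z_5 = 6, height_5 = 4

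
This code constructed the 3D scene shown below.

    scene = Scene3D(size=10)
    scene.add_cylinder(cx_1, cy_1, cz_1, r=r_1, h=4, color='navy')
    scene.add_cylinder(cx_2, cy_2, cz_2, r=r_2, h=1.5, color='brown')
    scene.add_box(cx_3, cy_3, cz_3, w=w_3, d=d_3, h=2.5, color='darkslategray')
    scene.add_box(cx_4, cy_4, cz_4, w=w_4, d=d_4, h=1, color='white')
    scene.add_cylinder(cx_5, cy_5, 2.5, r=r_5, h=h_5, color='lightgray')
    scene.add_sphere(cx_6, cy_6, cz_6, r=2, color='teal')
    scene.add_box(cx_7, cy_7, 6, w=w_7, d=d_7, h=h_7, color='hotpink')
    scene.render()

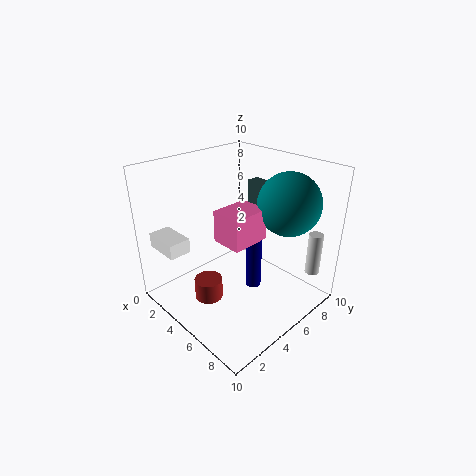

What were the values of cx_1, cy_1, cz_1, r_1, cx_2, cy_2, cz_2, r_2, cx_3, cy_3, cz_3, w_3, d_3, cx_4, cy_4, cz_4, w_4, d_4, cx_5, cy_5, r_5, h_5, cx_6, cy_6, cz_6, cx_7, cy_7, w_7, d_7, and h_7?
cx_1 = 7, cy_1 = 4.5, cz_1 = 2.5, r_1 = 0.5, cx_2 = 4, cy_2 = 3, cz_2 = 0.5, r_2 = 1, cx_3 = 2, cy_3 = 9, cz_3 = 5, w_3 = 1.5, d_3 = 1, cx_4 = 1, cy_4 = 0.5, cz_4 = 4.5, w_4 = 2.5, d_4 = 1.5, cx_5 = 9, cy_5 = 8.5, r_5 = 0.5, h_5 = 3, cx_6 = 8, cy_6 = 6.5, cz_6 = 8, cx_7 = 5.5, cy_7 = 2.5, w_7 = 2, d_7 = 2.5, h_7 = 2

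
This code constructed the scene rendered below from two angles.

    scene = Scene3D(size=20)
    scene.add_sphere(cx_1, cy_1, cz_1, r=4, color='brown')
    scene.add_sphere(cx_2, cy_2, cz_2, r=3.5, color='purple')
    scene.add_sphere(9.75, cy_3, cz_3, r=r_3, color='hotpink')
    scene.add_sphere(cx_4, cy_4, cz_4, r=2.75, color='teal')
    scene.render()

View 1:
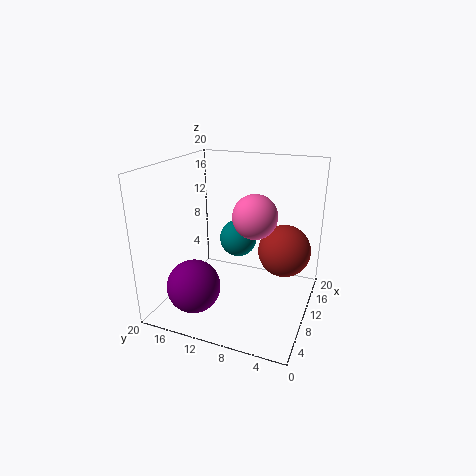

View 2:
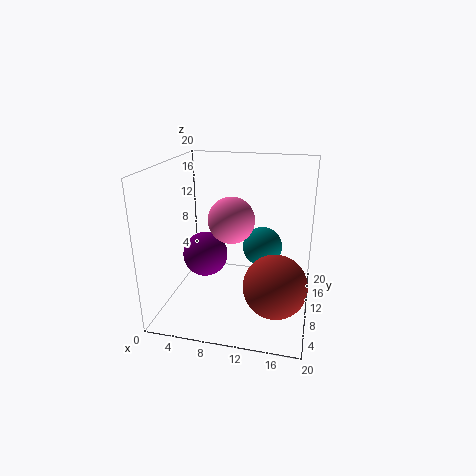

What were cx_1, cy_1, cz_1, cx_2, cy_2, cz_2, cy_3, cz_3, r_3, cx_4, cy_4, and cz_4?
cx_1 = 16; cy_1 = 4.75; cz_1 = 6.25; cx_2 = 3.75; cy_2 = 13.75; cz_2 = 5; cy_3 = 7.5; cz_3 = 13.5; r_3 = 3; cx_4 = 13.25; cy_4 = 11.25; cz_4 = 8.5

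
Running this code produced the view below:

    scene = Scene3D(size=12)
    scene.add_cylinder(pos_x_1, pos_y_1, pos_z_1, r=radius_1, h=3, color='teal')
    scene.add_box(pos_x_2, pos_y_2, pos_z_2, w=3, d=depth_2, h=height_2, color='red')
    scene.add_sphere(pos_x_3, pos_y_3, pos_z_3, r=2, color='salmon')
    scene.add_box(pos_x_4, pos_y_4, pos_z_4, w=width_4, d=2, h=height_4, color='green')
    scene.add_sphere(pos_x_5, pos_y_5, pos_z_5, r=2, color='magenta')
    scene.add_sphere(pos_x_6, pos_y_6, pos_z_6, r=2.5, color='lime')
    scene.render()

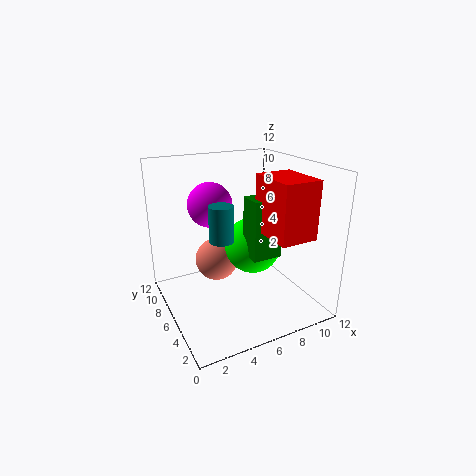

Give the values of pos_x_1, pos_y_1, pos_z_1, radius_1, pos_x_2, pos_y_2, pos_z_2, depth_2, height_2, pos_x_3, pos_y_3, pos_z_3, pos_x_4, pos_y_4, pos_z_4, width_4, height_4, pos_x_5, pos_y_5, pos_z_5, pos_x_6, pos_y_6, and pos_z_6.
pos_x_1 = 4.5
pos_y_1 = 6
pos_z_1 = 6
radius_1 = 1
pos_x_2 = 7
pos_y_2 = 1
pos_z_2 = 7
depth_2 = 4
height_2 = 4.5
pos_x_3 = 5.5
pos_y_3 = 9.5
pos_z_3 = 2.5
pos_x_4 = 6.5
pos_y_4 = 4
pos_z_4 = 4.5
width_4 = 2.5
height_4 = 5
pos_x_5 = 5
pos_y_5 = 9.5
pos_z_5 = 8
pos_x_6 = 8
pos_y_6 = 7
pos_z_6 = 4.5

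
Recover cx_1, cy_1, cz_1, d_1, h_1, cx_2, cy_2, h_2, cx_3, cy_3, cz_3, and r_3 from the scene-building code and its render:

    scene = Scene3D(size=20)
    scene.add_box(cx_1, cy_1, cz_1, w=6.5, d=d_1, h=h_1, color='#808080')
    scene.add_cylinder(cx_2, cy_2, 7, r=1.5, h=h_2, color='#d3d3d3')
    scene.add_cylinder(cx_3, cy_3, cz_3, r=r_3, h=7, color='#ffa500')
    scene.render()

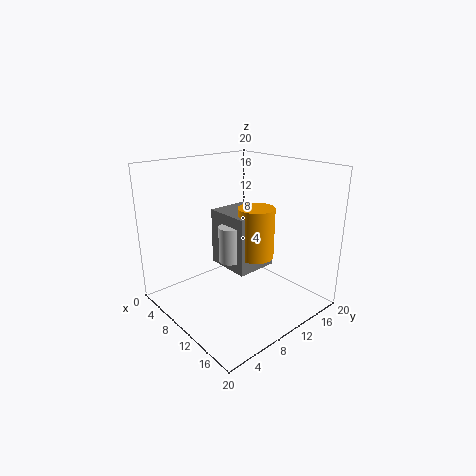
cx_1 = 6, cy_1 = 8.5, cz_1 = 5.5, d_1 = 6, h_1 = 8, cx_2 = 10, cy_2 = 8.5, h_2 = 5, cx_3 = 12, cy_3 = 11.5, cz_3 = 7.5, r_3 = 2.5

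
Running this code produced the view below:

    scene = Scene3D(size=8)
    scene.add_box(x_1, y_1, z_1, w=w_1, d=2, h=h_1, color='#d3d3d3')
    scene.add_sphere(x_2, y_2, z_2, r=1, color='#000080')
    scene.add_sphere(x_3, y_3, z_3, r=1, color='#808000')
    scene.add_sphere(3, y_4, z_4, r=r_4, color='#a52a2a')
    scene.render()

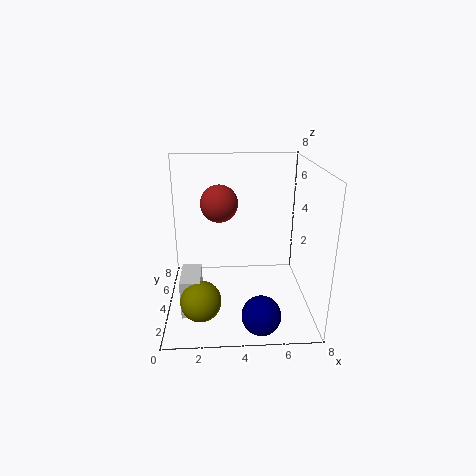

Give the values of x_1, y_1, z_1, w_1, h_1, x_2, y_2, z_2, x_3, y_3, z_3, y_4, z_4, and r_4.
x_1 = 1
y_1 = 1
z_1 = 1
w_1 = 1
h_1 = 2
x_2 = 5
y_2 = 1
z_2 = 1
x_3 = 2
y_3 = 1
z_3 = 2
y_4 = 4
z_4 = 6
r_4 = 1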